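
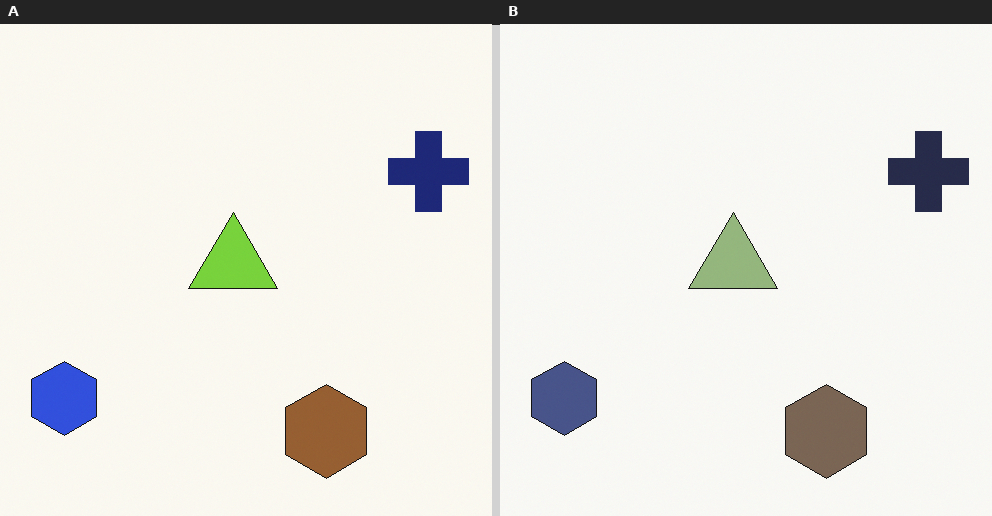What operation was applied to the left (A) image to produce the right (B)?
Made much more muted (saturation change).

All colors are more muted and greyish — a global saturation change.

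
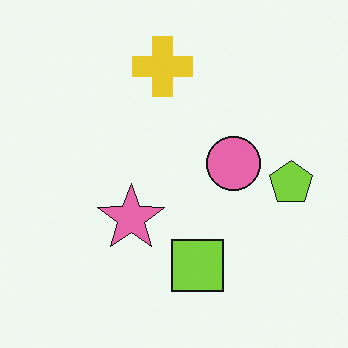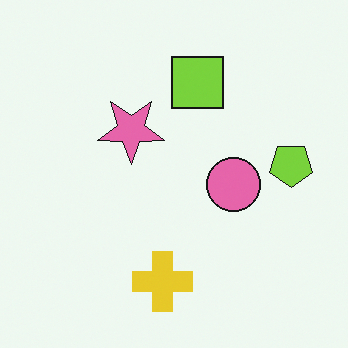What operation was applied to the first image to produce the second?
The transformation is: flipped vertically (top ↔ bottom).

The yellow cross is in the top of the first image and the bottom of the second — shapes on opposite sides of the horizontal midline have swapped in a mirror flip.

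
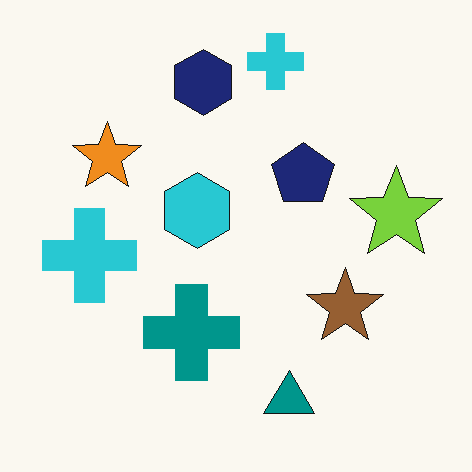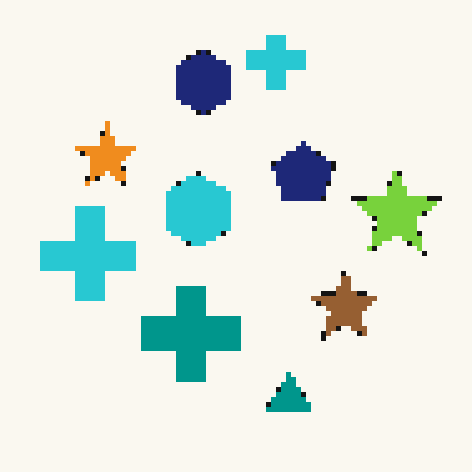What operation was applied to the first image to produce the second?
Lightly pixelated (a mild mosaic effect).

Shapes are reduced to large square blocks; fine edges and outlines are lost — a downscale-then-upscale (mosaic) effect.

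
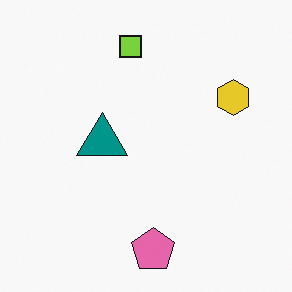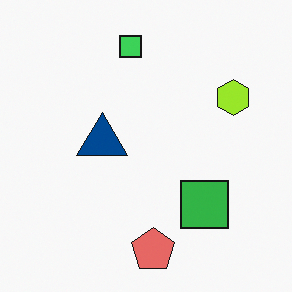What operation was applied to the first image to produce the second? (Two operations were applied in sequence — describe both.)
This is the original image hue-shifted by a small amount, then overlaid with an additional green square.

Every shape's color has rotated by the same amount around the hue wheel — a uniform hue shift. A green square appears in the second image that is absent from the first.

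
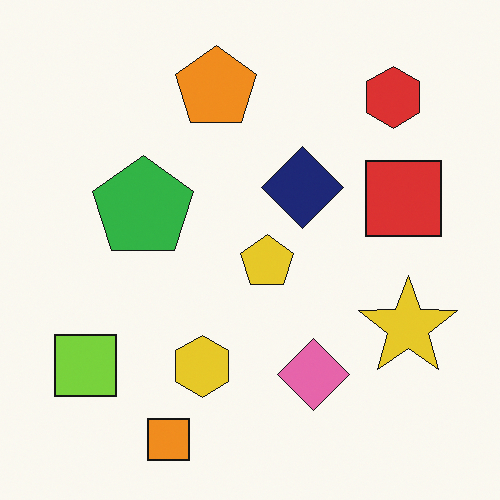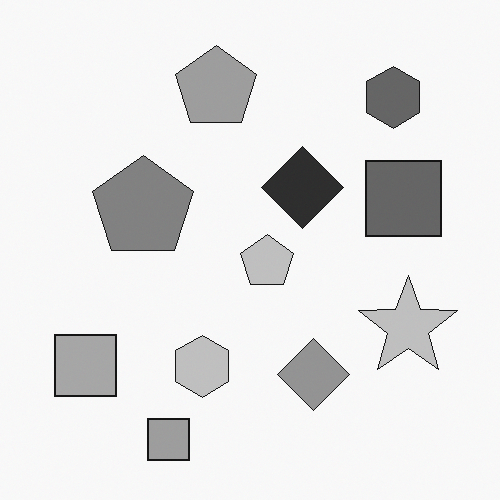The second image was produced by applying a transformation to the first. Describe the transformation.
The transformation is: converted to grayscale.

All color is removed — every shape is now a shade of grey.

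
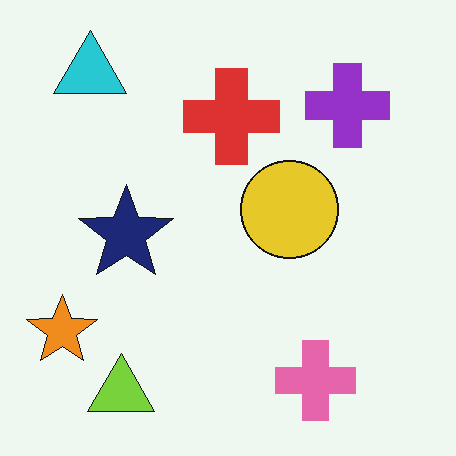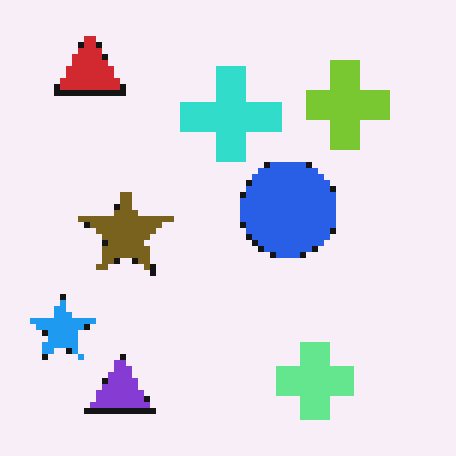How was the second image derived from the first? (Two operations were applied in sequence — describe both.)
This is the original image hue-shifted through roughly half the color wheel, then pixelated into visible square blocks.

Every shape's color has rotated by the same amount around the hue wheel — a uniform hue shift. Shapes are reduced to large square blocks; fine edges and outlines are lost — a downscale-then-upscale (mosaic) effect.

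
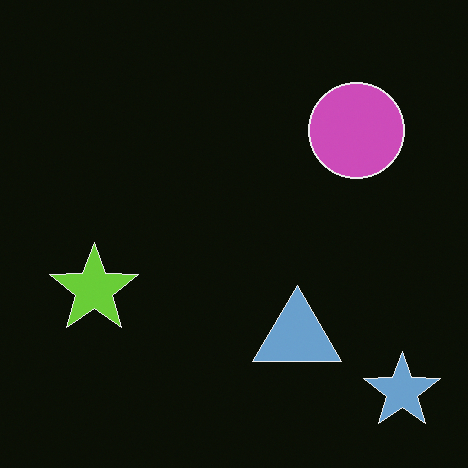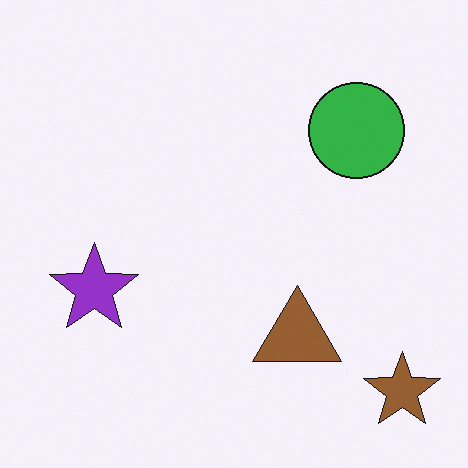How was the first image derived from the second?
The transformation is: color-inverted (negative).

The light background has become dark and every shape's color is its complement — a photographic negative.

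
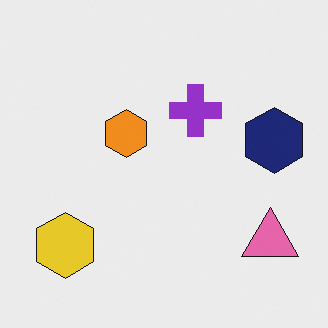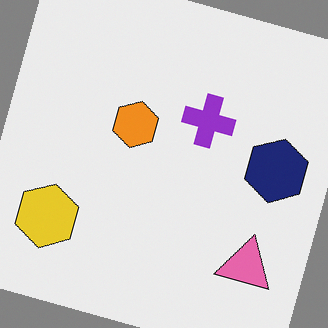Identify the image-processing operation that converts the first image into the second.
This is the original image rotated clockwise by a moderate amount.

Every shape is tilted by the same angle and the image corners show triangular fill wedges — a whole-image rotation by a non-right angle.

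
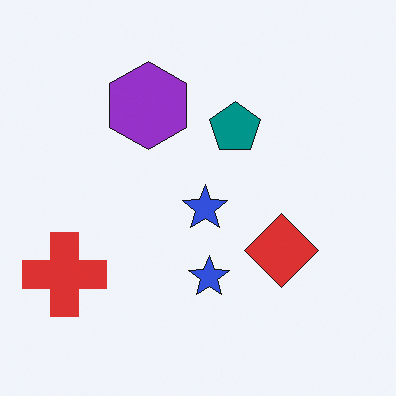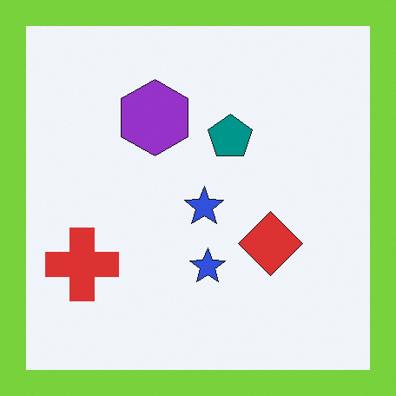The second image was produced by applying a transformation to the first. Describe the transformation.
The second image is the first framed with a lime border.

A solid lime frame runs around the edge of the second image, with the content slightly shrunk inside it.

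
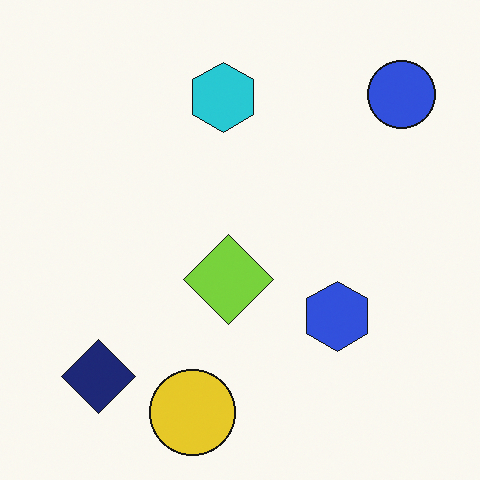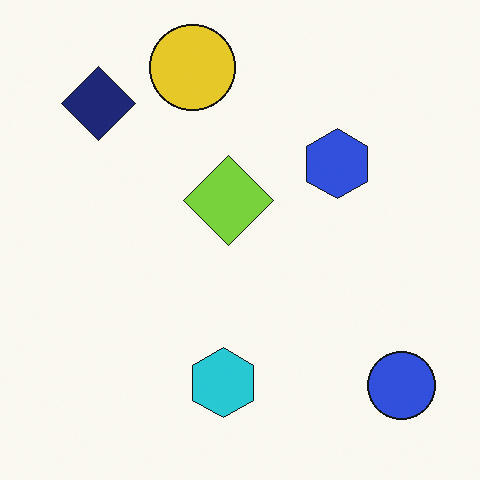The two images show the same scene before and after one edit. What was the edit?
The image was flipped vertically (top ↔ bottom).

The yellow circle is in the bottom of the first image and the top of the second — shapes on opposite sides of the horizontal midline have swapped in a mirror flip.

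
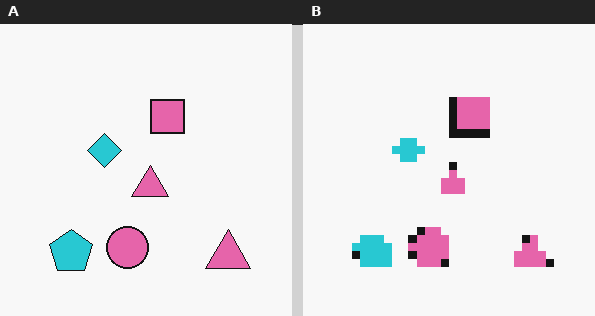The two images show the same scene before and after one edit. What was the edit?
The right (B) image is the left (A) pixelated into visible square blocks.

Shapes are reduced to large square blocks; fine edges and outlines are lost — a downscale-then-upscale (mosaic) effect.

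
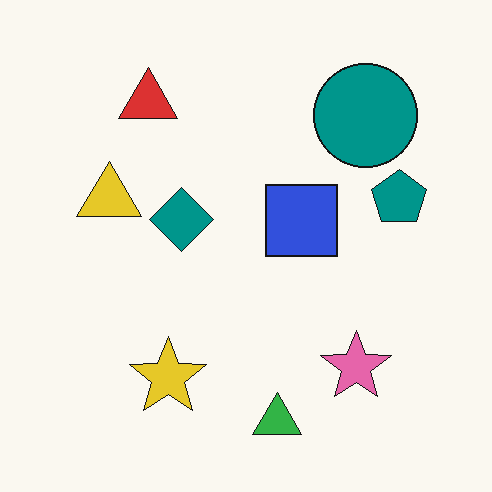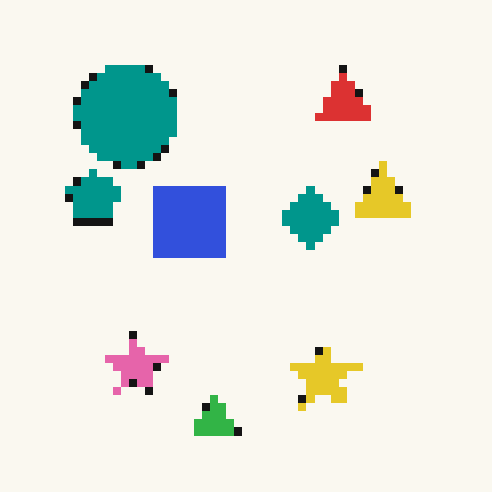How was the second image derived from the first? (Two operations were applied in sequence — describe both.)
The transformation is: pixelated into visible square blocks, then flipped horizontally (left ↔ right).

Shapes are reduced to large square blocks; fine edges and outlines are lost — a downscale-then-upscale (mosaic) effect. The teal pentagon is in the right of the first image and the left of the second — shapes on opposite sides of the vertical midline have swapped in a mirror flip.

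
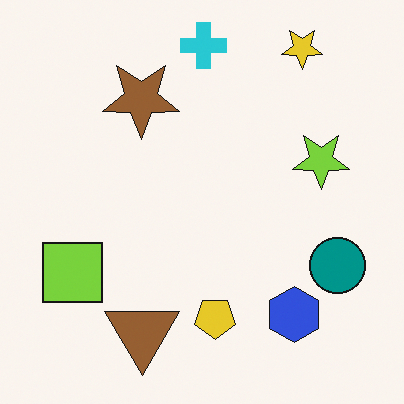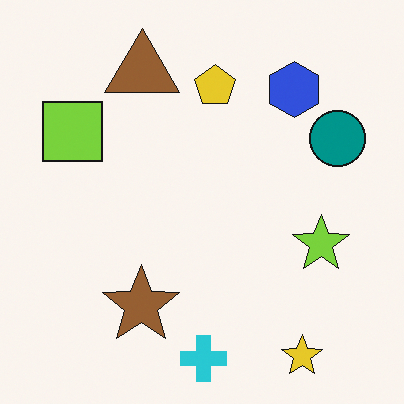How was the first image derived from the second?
The image was flipped vertically (top ↔ bottom).

The cyan cross is in the bottom of the second image and the top of the first — shapes on opposite sides of the horizontal midline have swapped in a mirror flip.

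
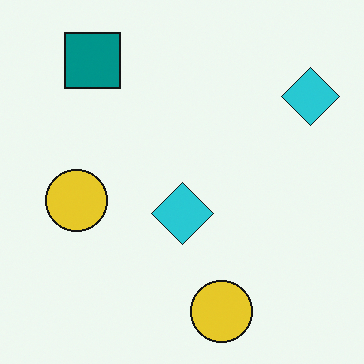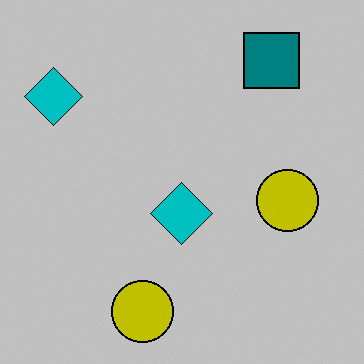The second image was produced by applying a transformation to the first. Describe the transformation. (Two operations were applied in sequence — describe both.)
This is the original image flipped horizontally (left ↔ right), then heavily posterized to just a handful of flat colors.

The teal square is in the top-left of the first image and the top-right of the second — shapes on opposite sides of the vertical midline have swapped in a mirror flip. Each flat color has snapped to a coarser quantized level — most visibly, the near-white background has dropped to a flat grey.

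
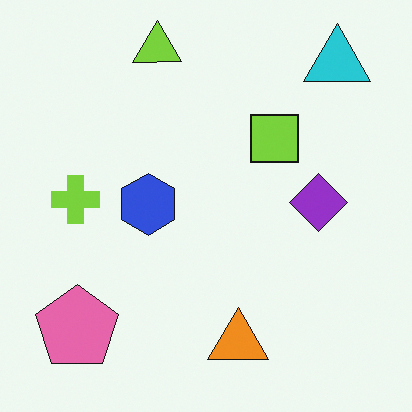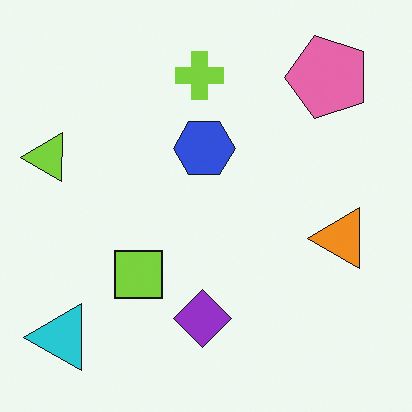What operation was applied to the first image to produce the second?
Transposed (reflected across the top-left ↔ bottom-right diagonal).

Shapes have swapped their row and column positions — what was in the top-right is now in the bottom-left — a diagonal reflection.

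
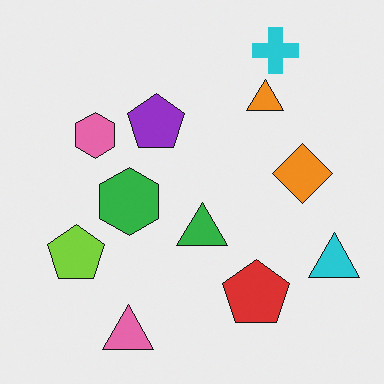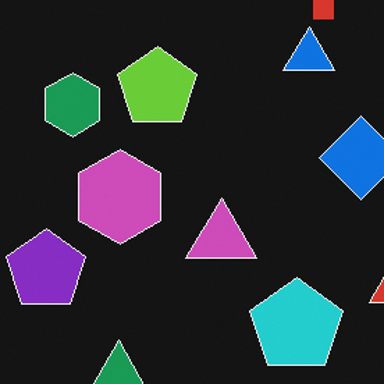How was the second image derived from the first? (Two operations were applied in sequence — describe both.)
The second image is the first color-inverted (negative), then cropped slightly and scaled back up.

The light background has become dark and every shape's color is its complement — a photographic negative. The visible shapes are larger and the field of view is narrower; shapes near the original edges may be partly or wholly outside the frame — a crop-and-rescale.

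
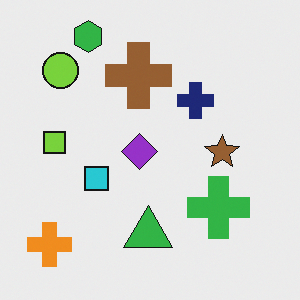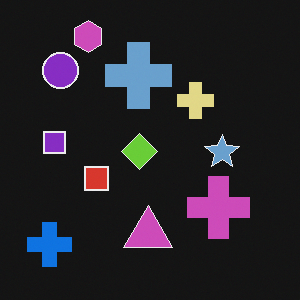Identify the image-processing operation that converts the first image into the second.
The image was color-inverted (negative).

The light background has become dark and every shape's color is its complement — a photographic negative.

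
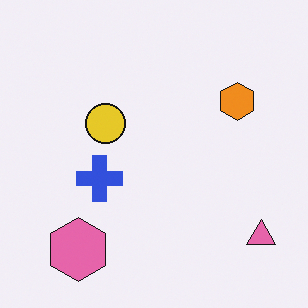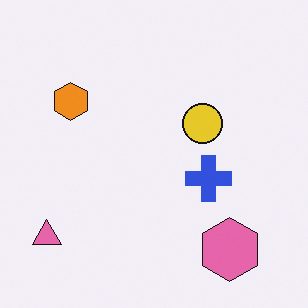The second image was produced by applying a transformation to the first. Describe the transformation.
The second image is the first flipped horizontally (left ↔ right).

The pink triangle is in the bottom-right of the first image and the bottom-left of the second — shapes on opposite sides of the vertical midline have swapped in a mirror flip.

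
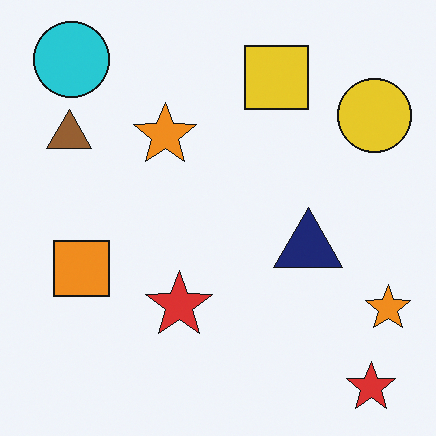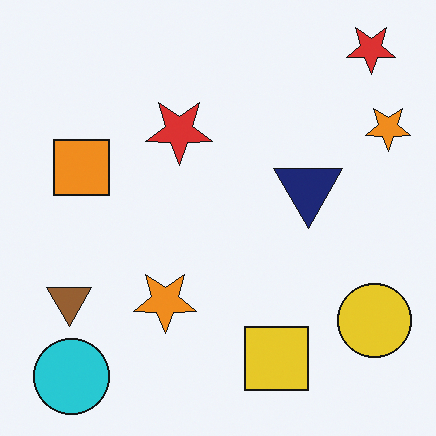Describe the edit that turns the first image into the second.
It was flipped vertically (top ↔ bottom).

The cyan circle is in the top-left of the first image and the bottom-left of the second — shapes on opposite sides of the horizontal midline have swapped in a mirror flip.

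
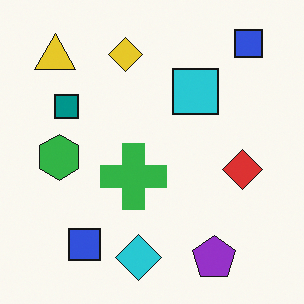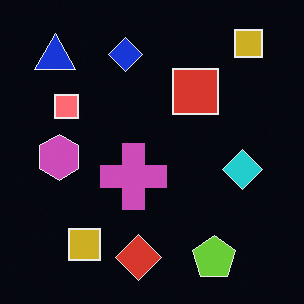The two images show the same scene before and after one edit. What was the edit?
The image was color-inverted (negative).

The light background has become dark and every shape's color is its complement — a photographic negative.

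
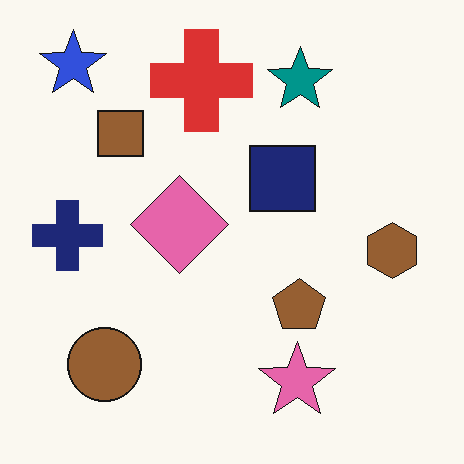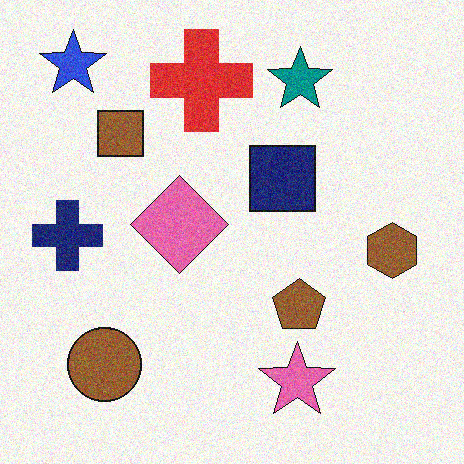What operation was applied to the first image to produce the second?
The image was degraded with visible gaussian noise.

Random speckle covers the whole image, including the flat background.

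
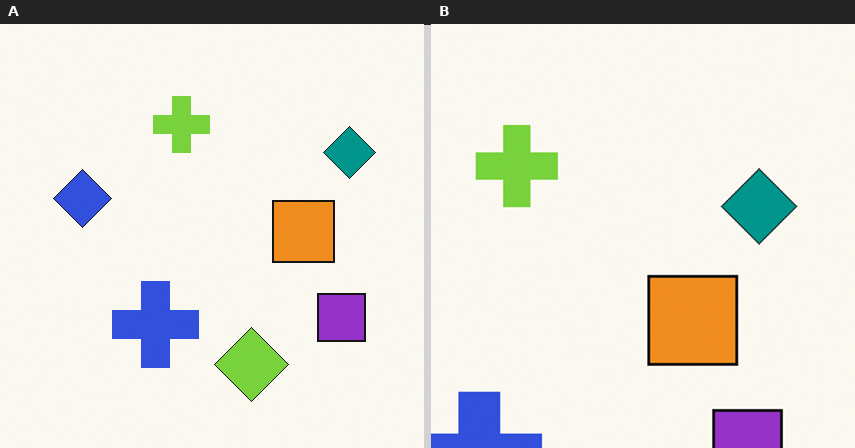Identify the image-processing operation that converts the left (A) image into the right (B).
This is the original image cropped to a modestly smaller region and rescaled.

The visible shapes are larger and the field of view is narrower; shapes near the original edges may be partly or wholly outside the frame — a crop-and-rescale.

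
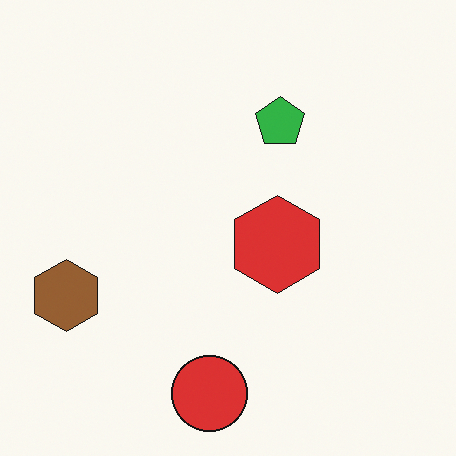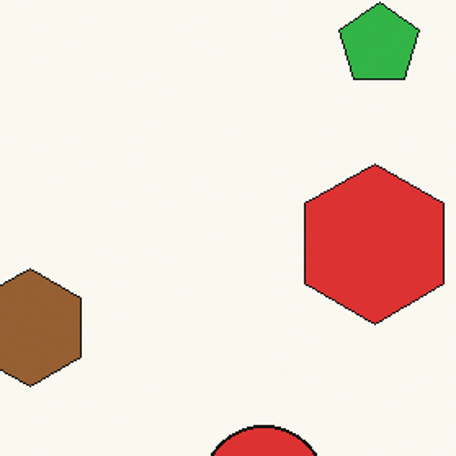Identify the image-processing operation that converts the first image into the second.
Cropped tightly and scaled back up.

The visible shapes are larger and the field of view is narrower; shapes near the original edges may be partly or wholly outside the frame — a crop-and-rescale.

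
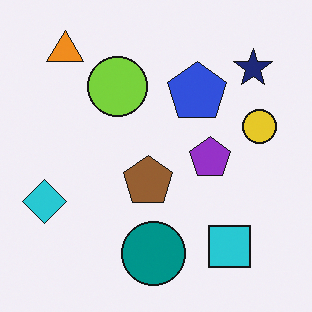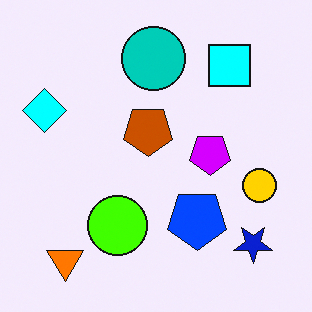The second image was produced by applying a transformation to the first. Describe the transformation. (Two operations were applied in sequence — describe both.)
It was made much more vivid (saturation change), then flipped vertically (top ↔ bottom).

All colors are more vivid — a global saturation change. The orange triangle is in the top-left of the first image and the bottom-left of the second — shapes on opposite sides of the horizontal midline have swapped in a mirror flip.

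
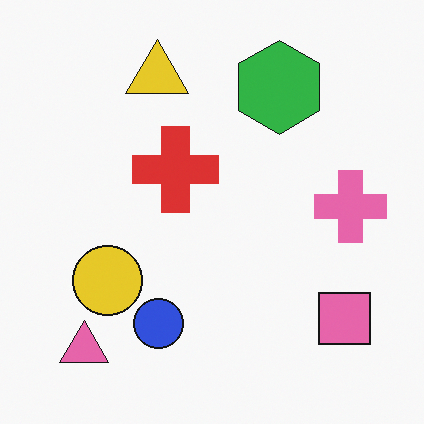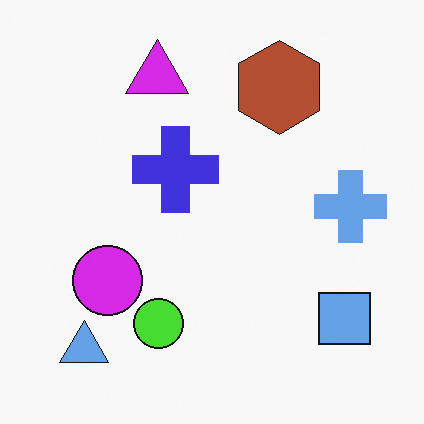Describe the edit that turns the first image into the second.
Hue-shifted by a large amount.

Every shape's color has rotated by the same amount around the hue wheel — a uniform hue shift.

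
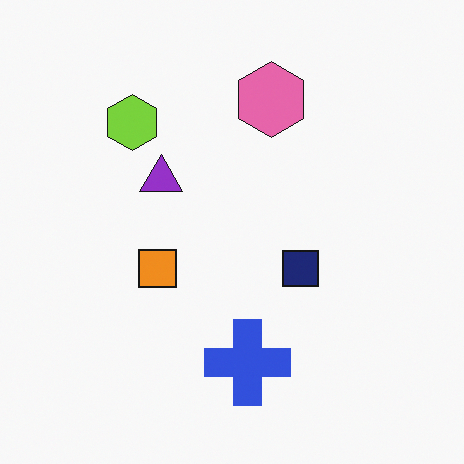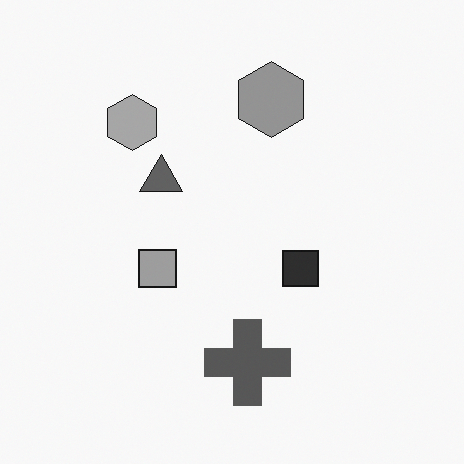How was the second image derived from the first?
The image was converted to grayscale.

All color is removed — every shape is now a shade of grey.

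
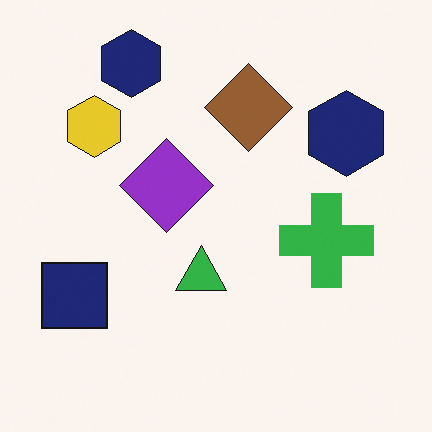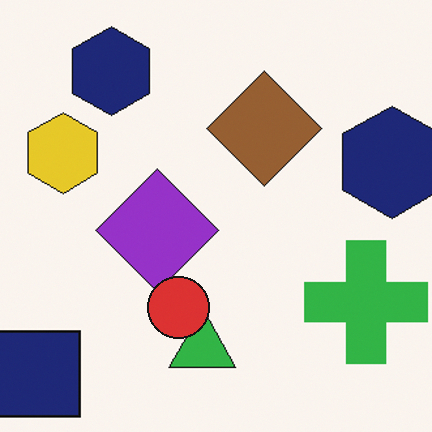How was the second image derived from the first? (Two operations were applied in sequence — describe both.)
The image was cropped to a modestly smaller region and rescaled, then overlaid with an additional red circle.

The visible shapes are larger and the field of view is narrower; shapes near the original edges may be partly or wholly outside the frame — a crop-and-rescale. A red circle appears in the second image that is absent from the first.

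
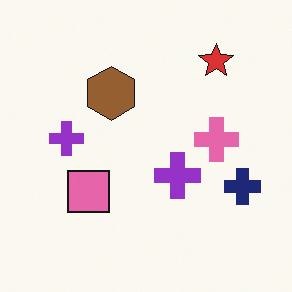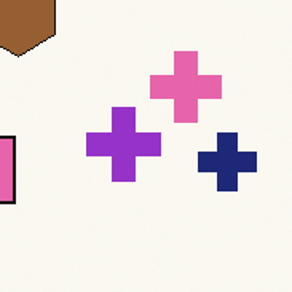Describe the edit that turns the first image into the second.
This is the original image cropped to a modestly smaller region and rescaled.

The visible shapes are larger and the field of view is narrower; shapes near the original edges may be partly or wholly outside the frame — a crop-and-rescale.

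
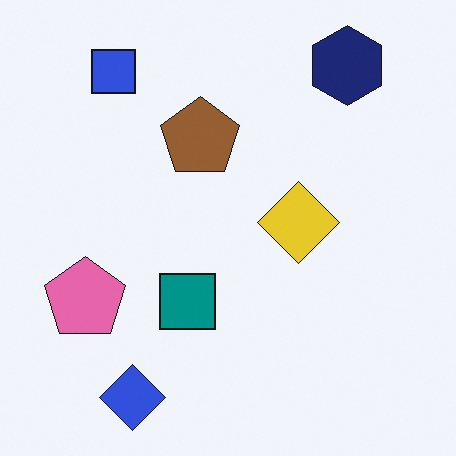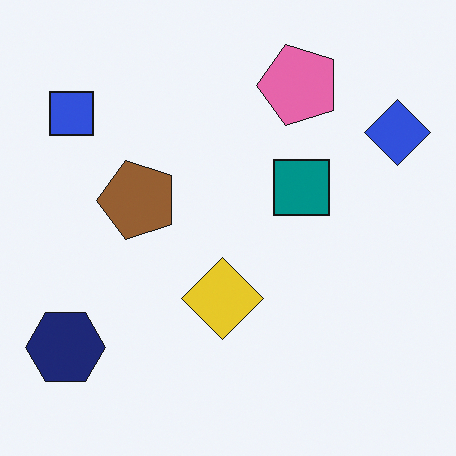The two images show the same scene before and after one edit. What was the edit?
The image was transposed (reflected across the top-left ↔ bottom-right diagonal).

Shapes have swapped their row and column positions — what was in the top-right is now in the bottom-left — a diagonal reflection.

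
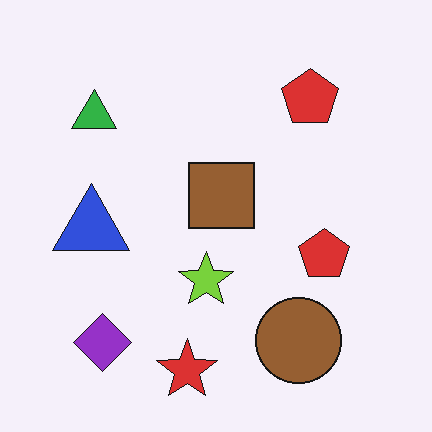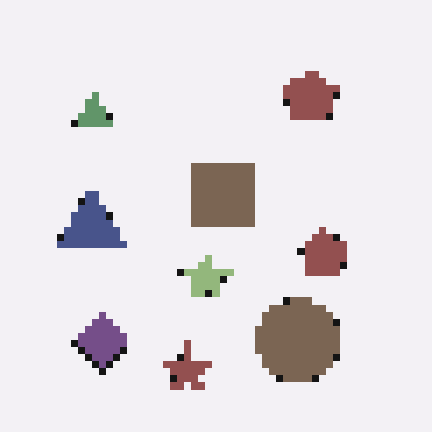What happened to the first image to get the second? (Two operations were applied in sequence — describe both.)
Moderately pixelated, then made much more muted (saturation change).

Shapes are reduced to large square blocks; fine edges and outlines are lost — a downscale-then-upscale (mosaic) effect. All colors are more muted and greyish — a global saturation change.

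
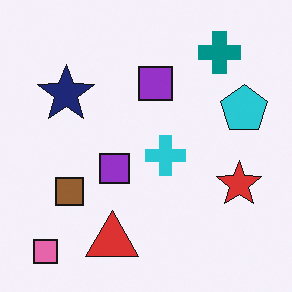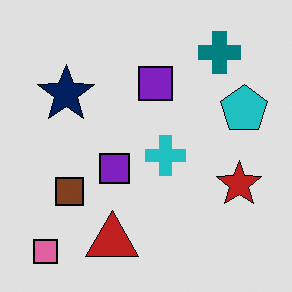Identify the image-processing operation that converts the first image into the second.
It was posterized to a reduced palette.

Each flat color has snapped to a coarser quantized level — most visibly, the near-white background has dropped to a flat grey.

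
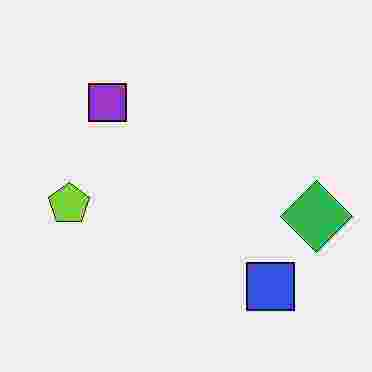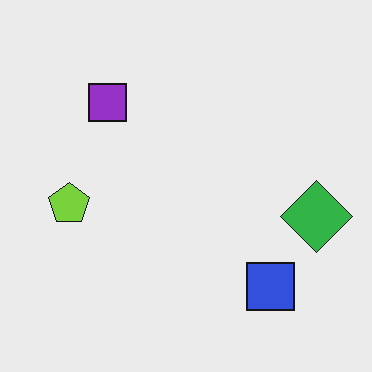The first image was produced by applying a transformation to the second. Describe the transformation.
It was heavily JPEG-compressed with obvious blocking artifacts.

Blocky 8×8 compression artifacts appear around shape edges and the flat background shows ringing — characteristic JPEG degradation.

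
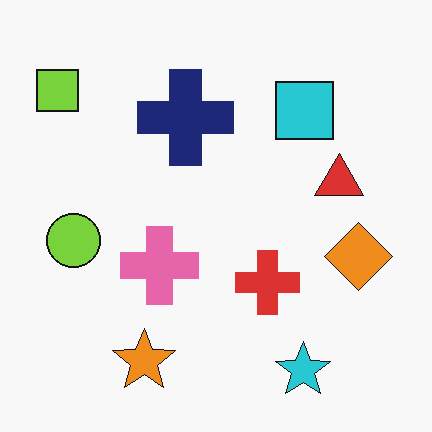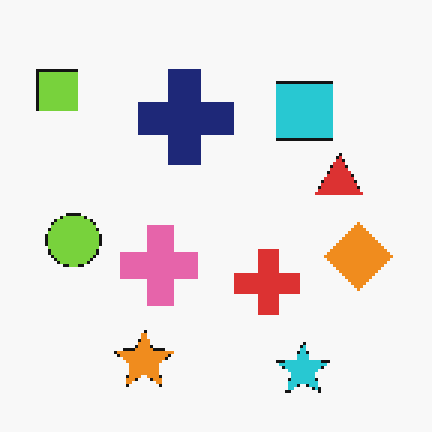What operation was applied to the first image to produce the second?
This is the original image mildly pixelated.

Shapes are reduced to large square blocks; fine edges and outlines are lost — a downscale-then-upscale (mosaic) effect.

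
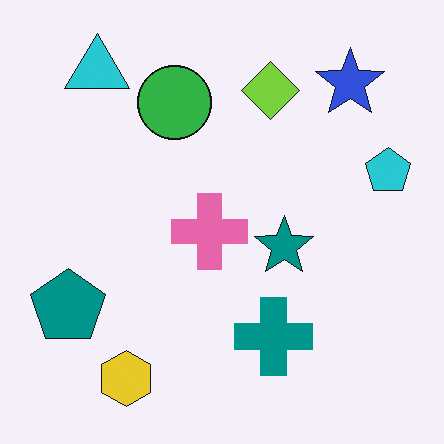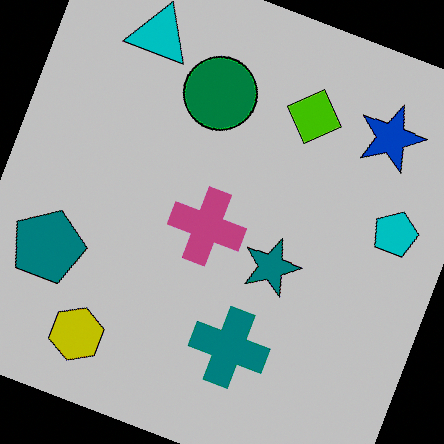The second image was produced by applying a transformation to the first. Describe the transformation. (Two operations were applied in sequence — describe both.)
This is the original image rotated clockwise by a clearly visible amount, then heavily posterized to just a handful of flat colors.

Every shape is tilted by the same angle and the image corners show triangular fill wedges — a whole-image rotation by a non-right angle. Each flat color has snapped to a coarser quantized level — most visibly, the near-white background has dropped to a flat grey.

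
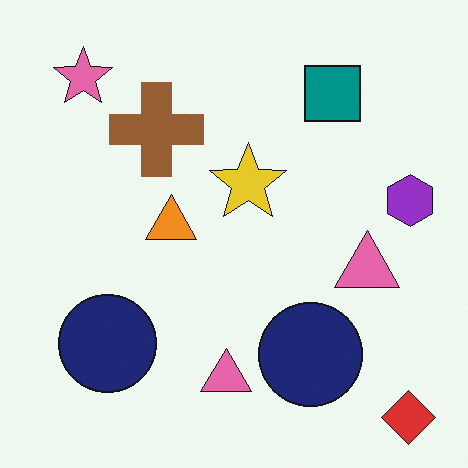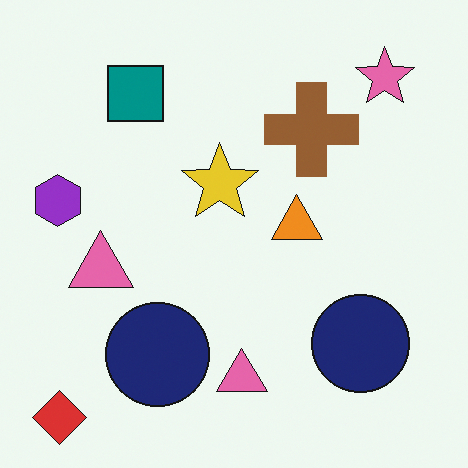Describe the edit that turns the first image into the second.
The image was flipped horizontally (left ↔ right).

The purple hexagon is in the right of the first image and the left of the second — shapes on opposite sides of the vertical midline have swapped in a mirror flip.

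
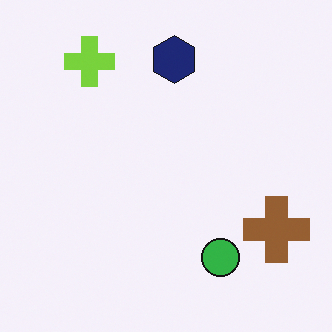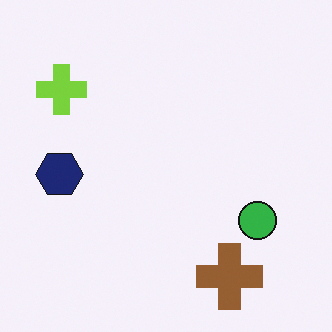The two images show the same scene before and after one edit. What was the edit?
Transposed (reflected across the top-left ↔ bottom-right diagonal).

Shapes have swapped their row and column positions — what was in the top-right is now in the bottom-left — a diagonal reflection.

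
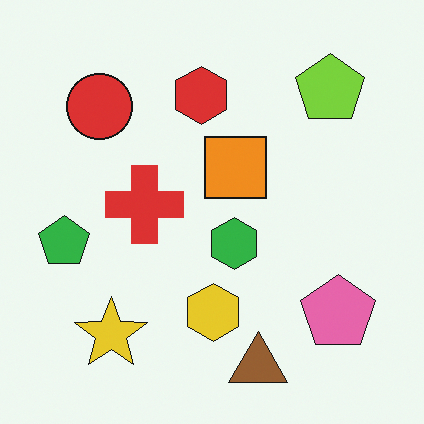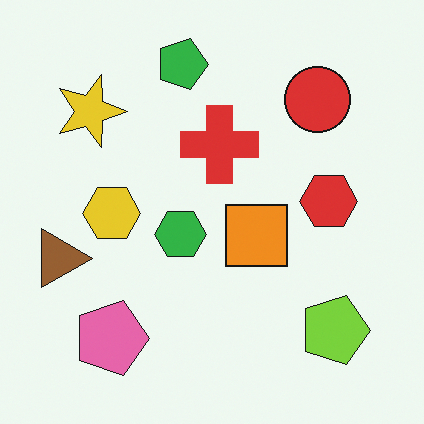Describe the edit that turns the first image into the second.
This is the original image rotated 90° clockwise.

The lime pentagon sits in the top-right of the first image and the bottom-right of the second — consistent with a whole-image 90° clockwise rotation.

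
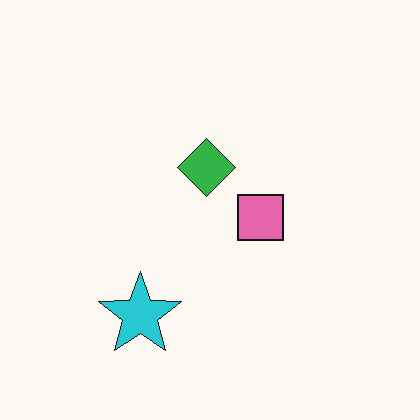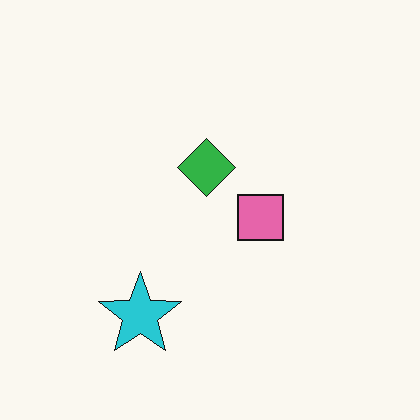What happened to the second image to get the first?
The transformation is: given moderate JPEG compression.

Blocky 8×8 compression artifacts appear around shape edges and the flat background shows ringing — characteristic JPEG degradation.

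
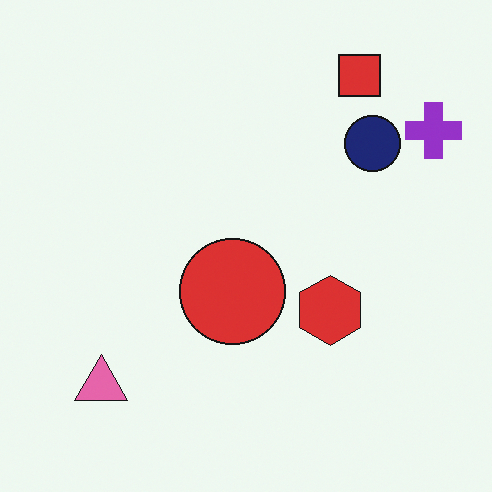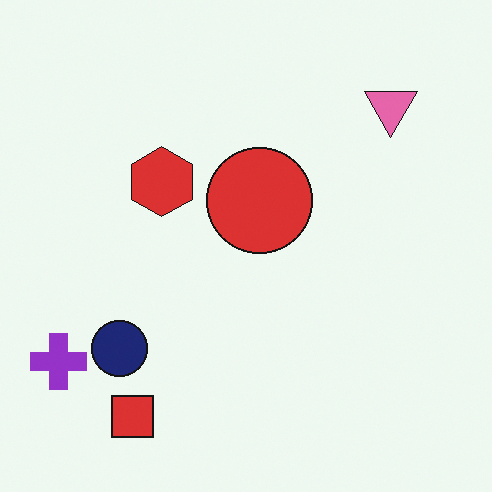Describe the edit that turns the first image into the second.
It was rotated 180°.

The purple cross sits in the top-right of the first image and the bottom-left of the second — consistent with a whole-image 180° rotation.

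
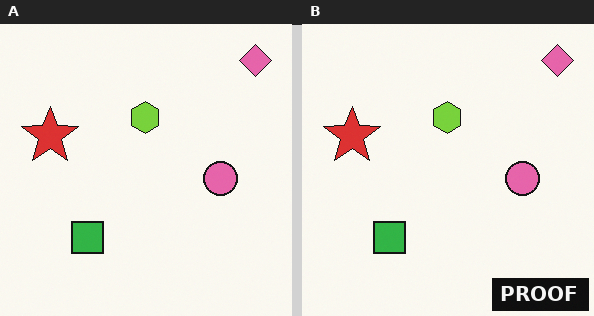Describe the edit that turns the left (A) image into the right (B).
The right (B) image is the left (A) watermarked with the text "PROOF" in the lower-right corner.

A dark label reading "PROOF" appears in the lower-right corner.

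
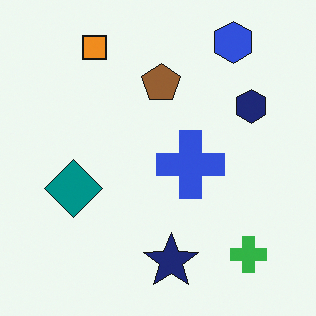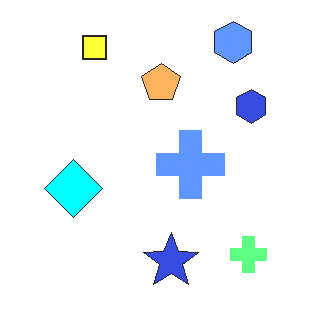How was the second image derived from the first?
It was brightened a lot.

Every pixel — background and shapes alike — is uniformly brightened.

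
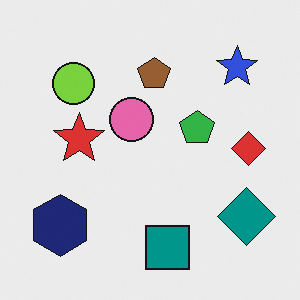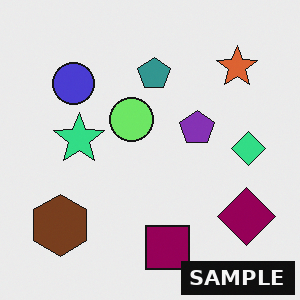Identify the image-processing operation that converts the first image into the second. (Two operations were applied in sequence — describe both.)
Hue-shifted noticeably, then watermarked with the text "SAMPLE" in the lower-right corner.

Every shape's color has rotated by the same amount around the hue wheel — a uniform hue shift. A dark label reading "SAMPLE" appears in the lower-right corner.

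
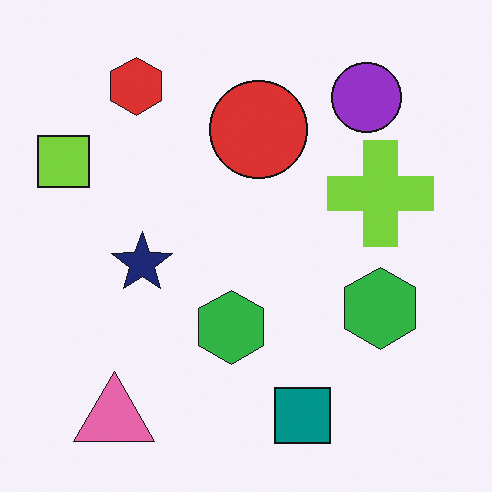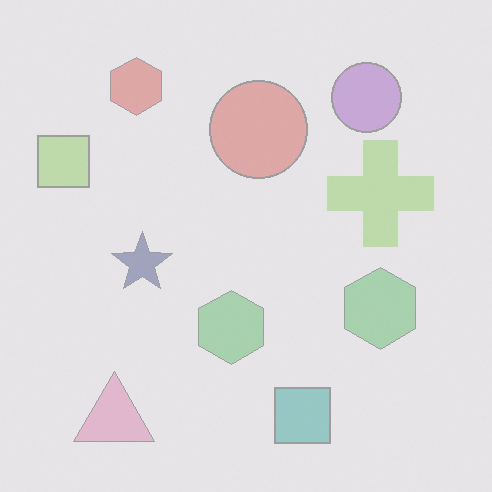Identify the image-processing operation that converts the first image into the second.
This is the original image given much lower contrast.

Tones are pushed toward mid-grey across the whole image — a global contrast change.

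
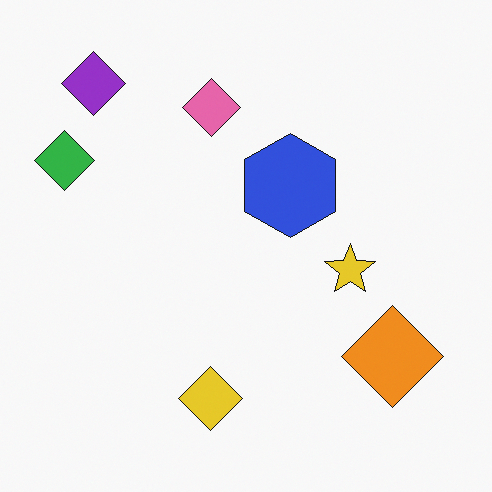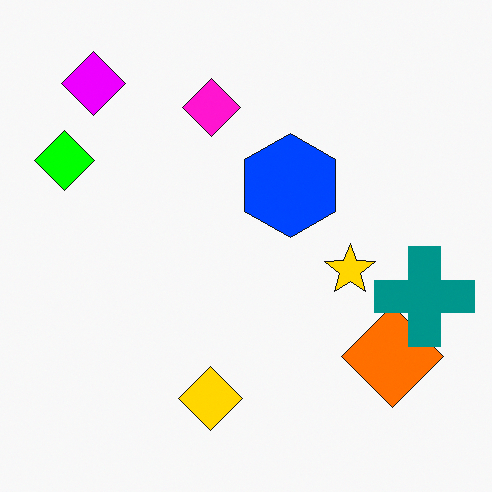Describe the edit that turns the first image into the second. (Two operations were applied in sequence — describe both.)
It was made much more vivid (saturation change), then overlaid with an additional teal cross.

All colors are more vivid — a global saturation change. A teal cross appears in the second image that is absent from the first.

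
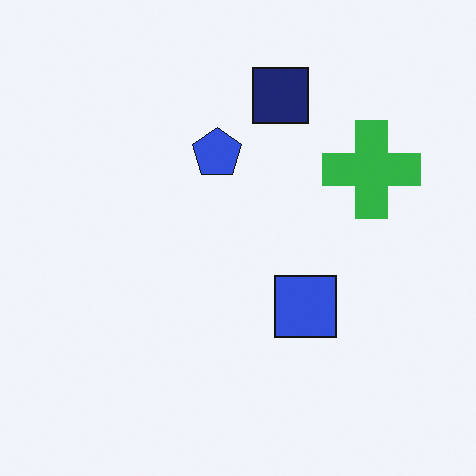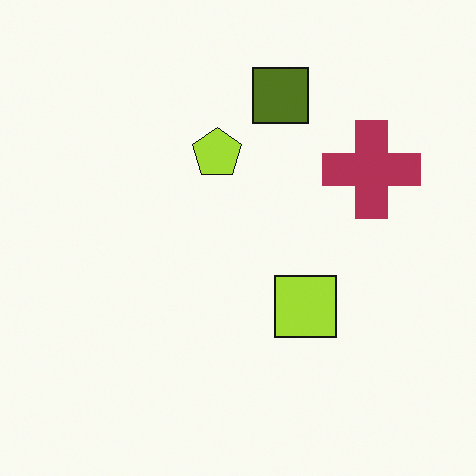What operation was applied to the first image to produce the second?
The second image is the first hue-shifted by a large amount.

Every shape's color has rotated by the same amount around the hue wheel — a uniform hue shift.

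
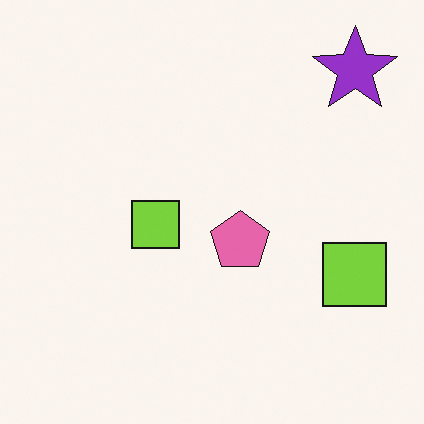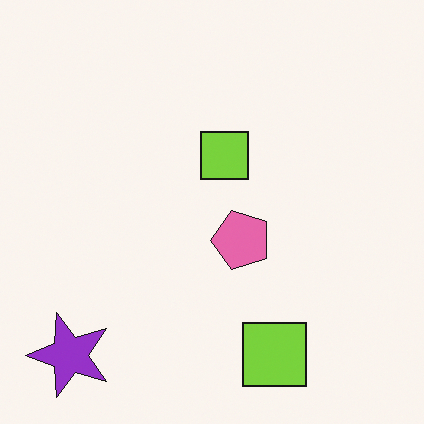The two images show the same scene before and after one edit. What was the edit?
The second image is the first transposed (reflected across the top-left ↔ bottom-right diagonal).

Shapes have swapped their row and column positions — what was in the top-right is now in the bottom-left — a diagonal reflection.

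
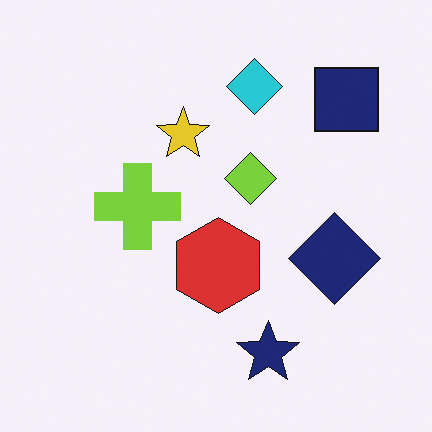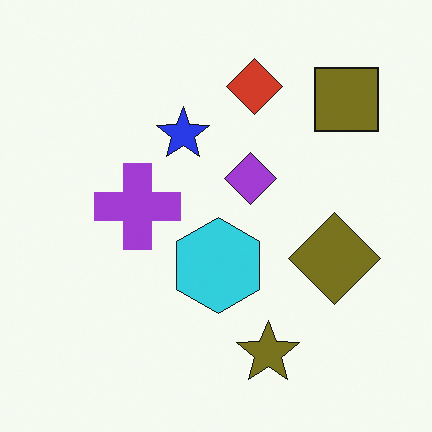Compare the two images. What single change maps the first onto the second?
The image was hue-shifted through roughly half the color wheel.

Every shape's color has rotated by the same amount around the hue wheel — a uniform hue shift.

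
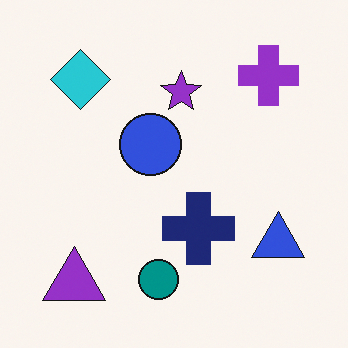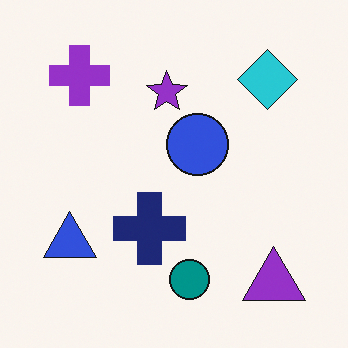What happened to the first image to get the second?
It was flipped horizontally (left ↔ right).

The blue triangle is in the bottom-right of the first image and the bottom-left of the second — shapes on opposite sides of the vertical midline have swapped in a mirror flip.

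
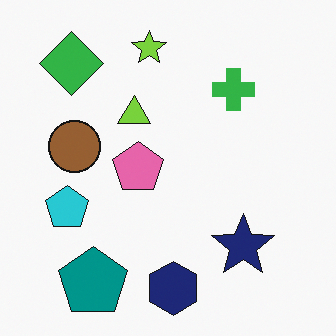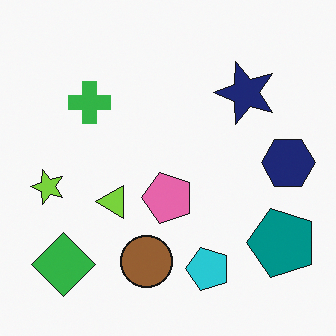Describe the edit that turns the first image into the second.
The image was rotated 90° counter-clockwise.

The green diamond sits in the top-left of the first image and the bottom-left of the second — consistent with a whole-image 90° counter-clockwise rotation.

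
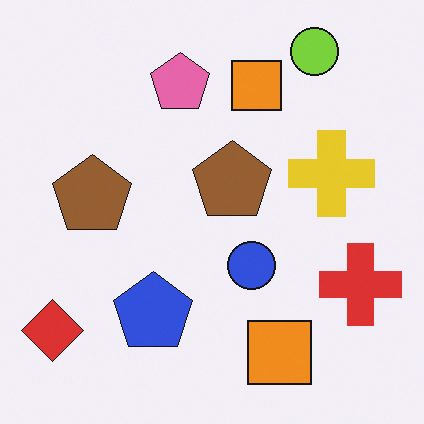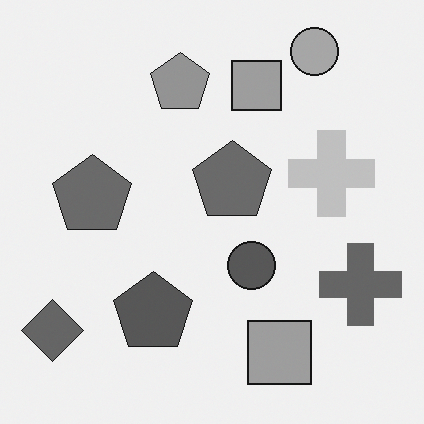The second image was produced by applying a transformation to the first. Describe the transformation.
The transformation is: converted to grayscale.

All color is removed — every shape is now a shade of grey.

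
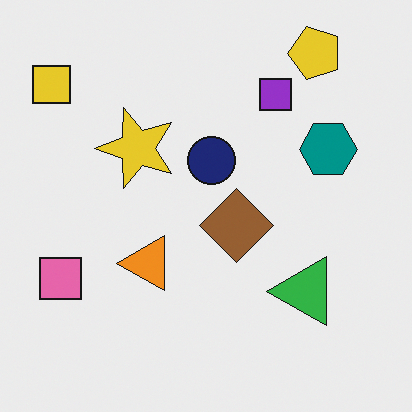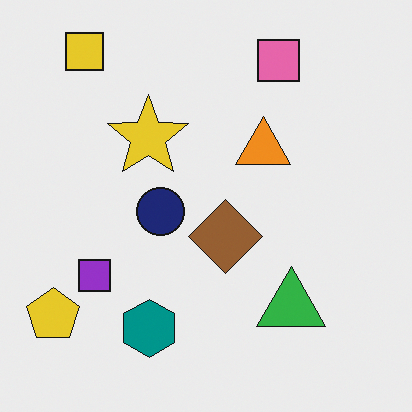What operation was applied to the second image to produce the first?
The image was transposed (reflected across the top-left ↔ bottom-right diagonal).

Shapes have swapped their row and column positions — what was in the top-right is now in the bottom-left — a diagonal reflection.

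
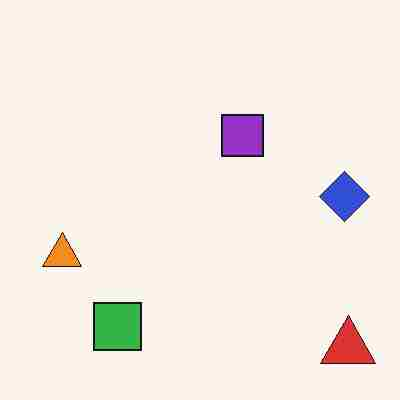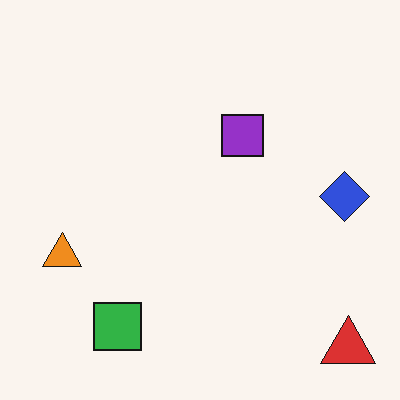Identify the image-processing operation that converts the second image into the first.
It was degraded with heavy JPEG compression.

Blocky 8×8 compression artifacts appear around shape edges and the flat background shows ringing — characteristic JPEG degradation.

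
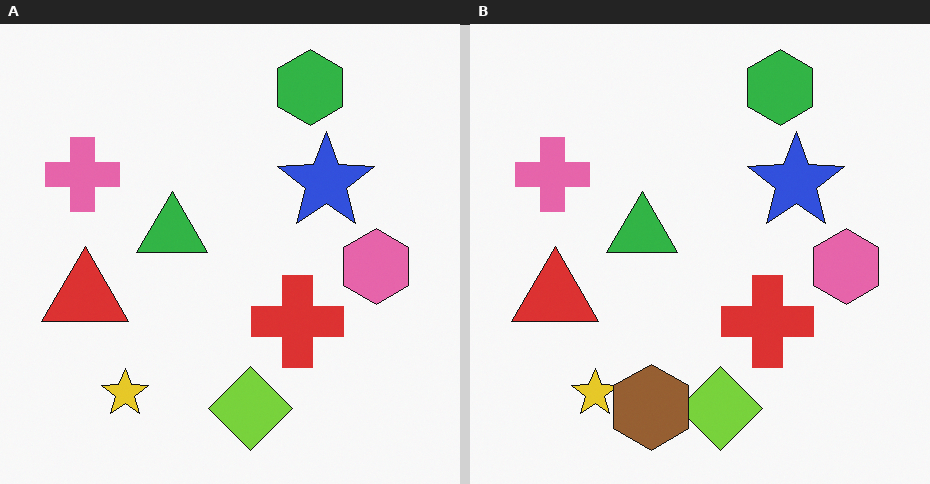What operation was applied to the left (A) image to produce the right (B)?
The right (B) image is the left (A) overlaid with an additional brown hexagon.

A brown hexagon appears in the right (B) image that is absent from the left (A).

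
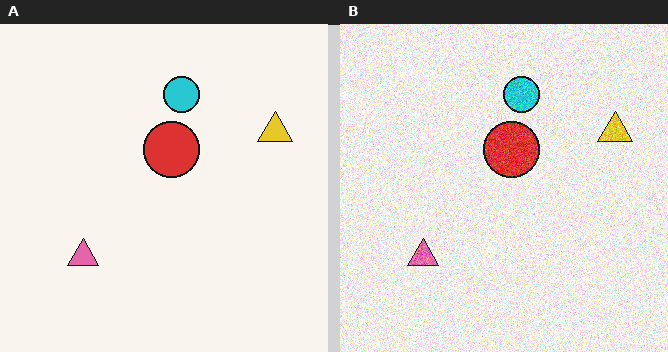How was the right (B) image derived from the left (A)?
The transformation is: degraded with a thick layer of grain.

Random speckle covers the whole image, including the flat background.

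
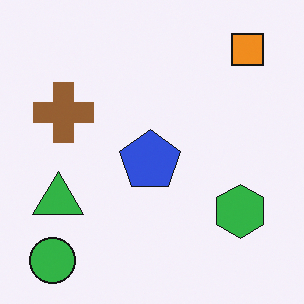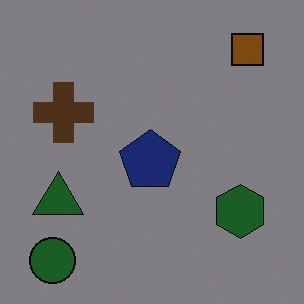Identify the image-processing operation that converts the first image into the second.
It was noticeably darkened.

Every pixel — background and shapes alike — is uniformly darkened.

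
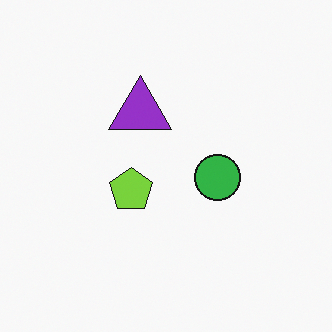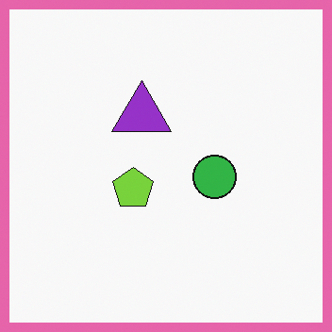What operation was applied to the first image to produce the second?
Framed with a pink border.

A solid pink frame runs around the edge of the second image, with the content slightly shrunk inside it.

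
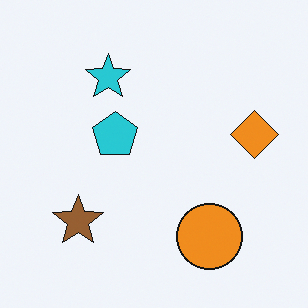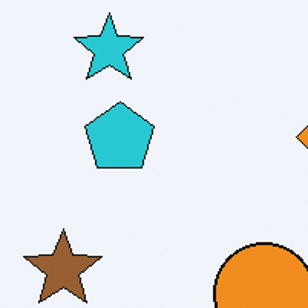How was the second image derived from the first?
The transformation is: cropped to a modestly smaller region and rescaled.

The visible shapes are larger and the field of view is narrower; shapes near the original edges may be partly or wholly outside the frame — a crop-and-rescale.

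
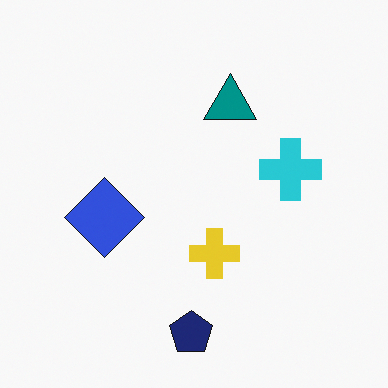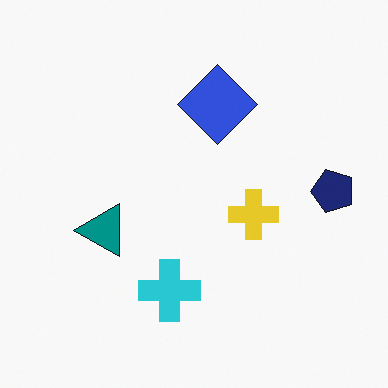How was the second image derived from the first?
It was transposed (reflected across the top-left ↔ bottom-right diagonal).

Shapes have swapped their row and column positions — what was in the top-right is now in the bottom-left — a diagonal reflection.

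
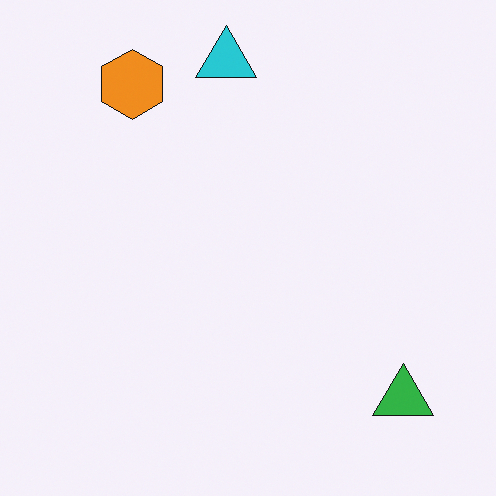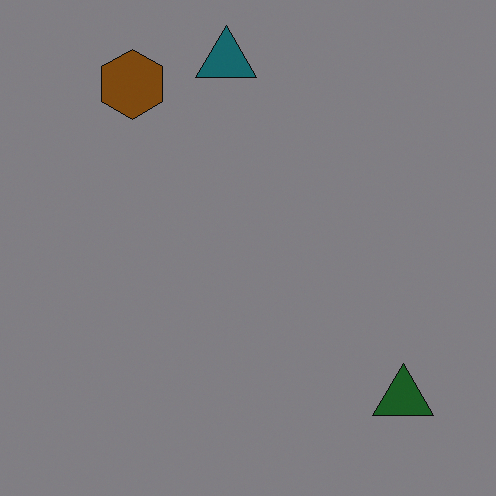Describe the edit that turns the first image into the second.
The image was darkened a lot.

Every pixel — background and shapes alike — is uniformly darkened.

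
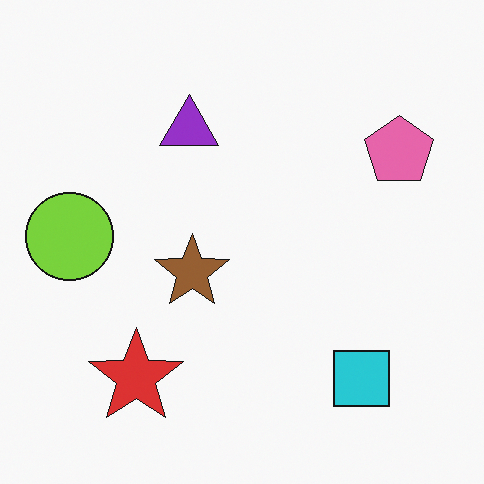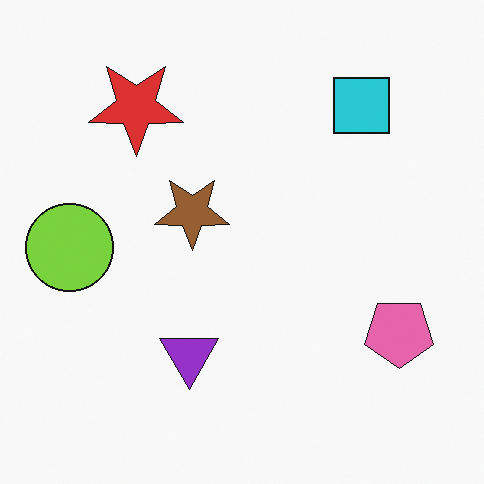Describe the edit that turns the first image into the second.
It was flipped vertically (top ↔ bottom).

The cyan square is in the bottom-right of the first image and the top-right of the second — shapes on opposite sides of the horizontal midline have swapped in a mirror flip.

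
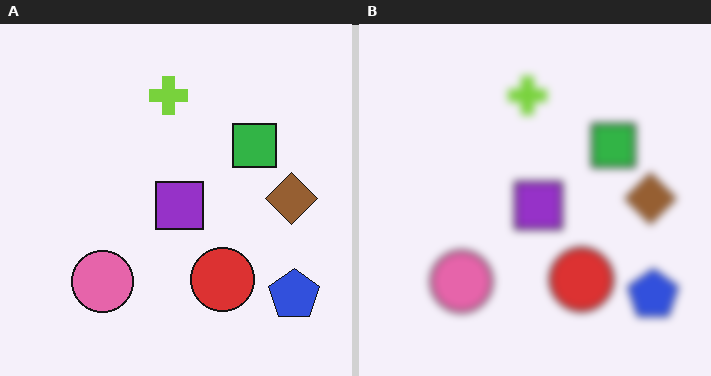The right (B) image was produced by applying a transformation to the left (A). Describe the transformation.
Moderately blurred.

Shape edges and outlines are uniformly softened across the whole image.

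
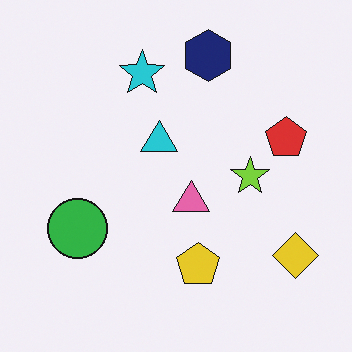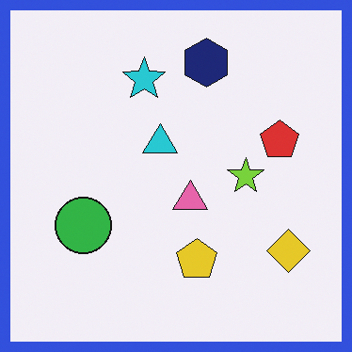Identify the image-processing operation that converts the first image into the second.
The transformation is: framed with a blue border.

A solid blue frame runs around the edge of the second image, with the content slightly shrunk inside it.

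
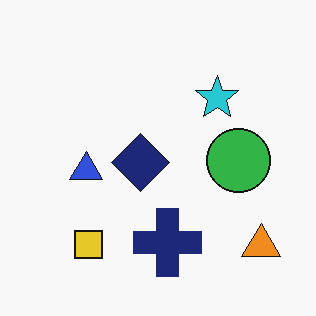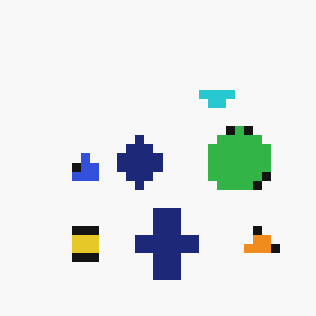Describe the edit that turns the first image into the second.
The second image is the first coarsely pixelated.

Shapes are reduced to large square blocks; fine edges and outlines are lost — a downscale-then-upscale (mosaic) effect.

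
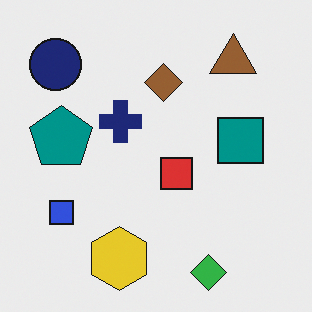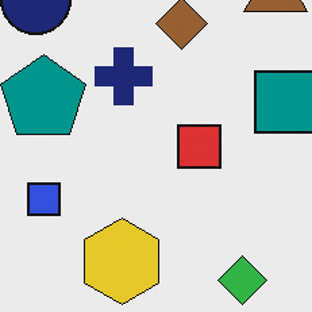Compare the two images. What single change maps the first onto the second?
Cropped slightly and scaled back up.

The visible shapes are larger and the field of view is narrower; shapes near the original edges may be partly or wholly outside the frame — a crop-and-rescale.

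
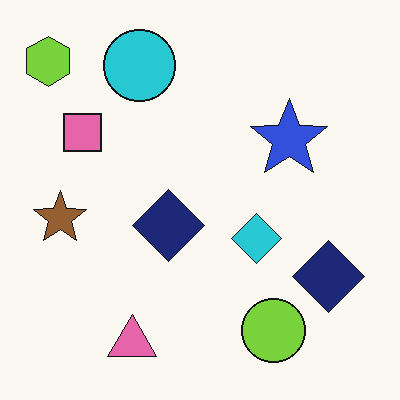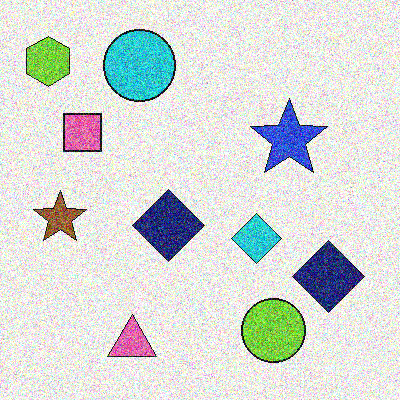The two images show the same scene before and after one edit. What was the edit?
It was degraded with strong gaussian noise.

Random speckle covers the whole image, including the flat background.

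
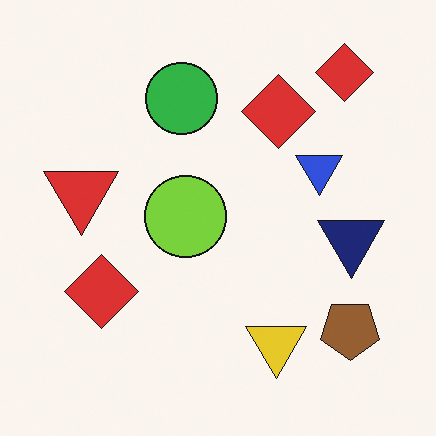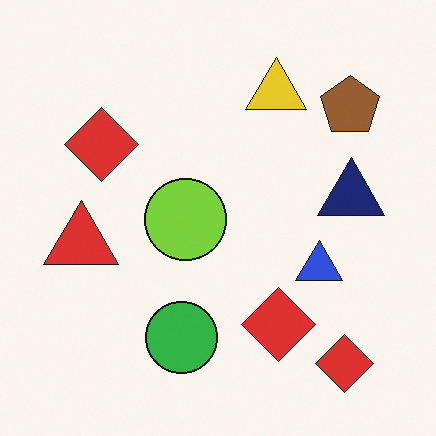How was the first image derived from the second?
Flipped vertically (top ↔ bottom).

The yellow triangle is in the top of the second image and the bottom of the first — shapes on opposite sides of the horizontal midline have swapped in a mirror flip.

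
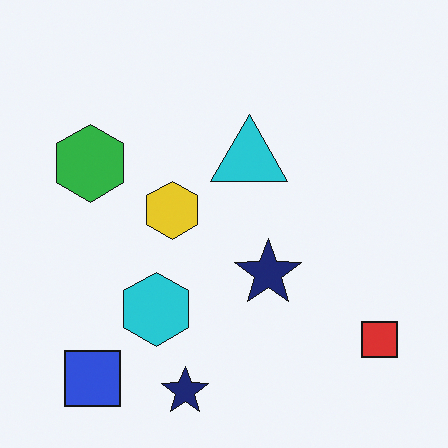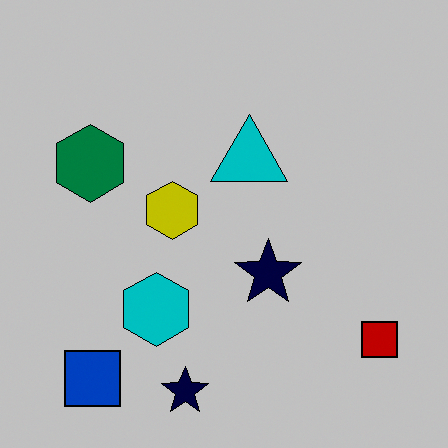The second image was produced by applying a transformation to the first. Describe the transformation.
It was aggressively posterized.

Each flat color has snapped to a coarser quantized level — most visibly, the near-white background has dropped to a flat grey.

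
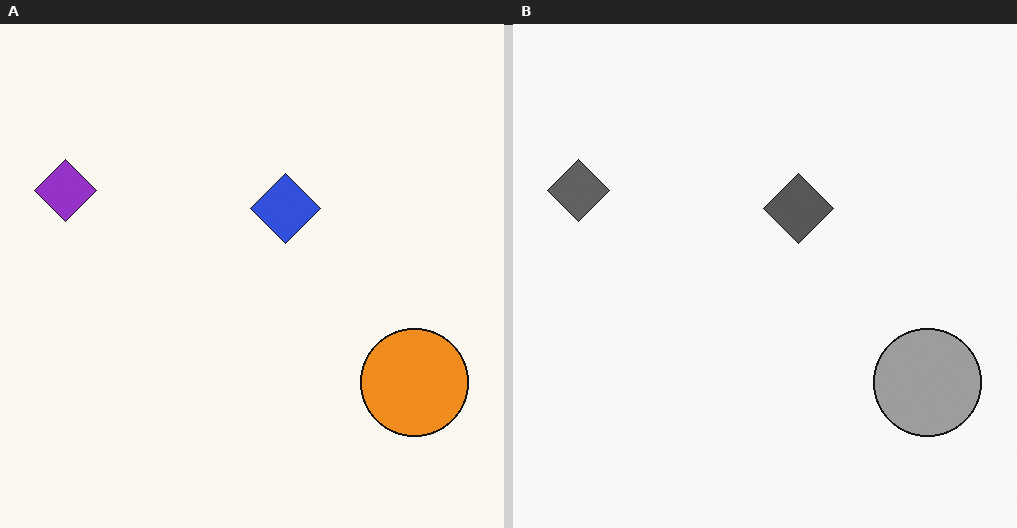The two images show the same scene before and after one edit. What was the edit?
It was converted to grayscale.

All color is removed — every shape is now a shade of grey.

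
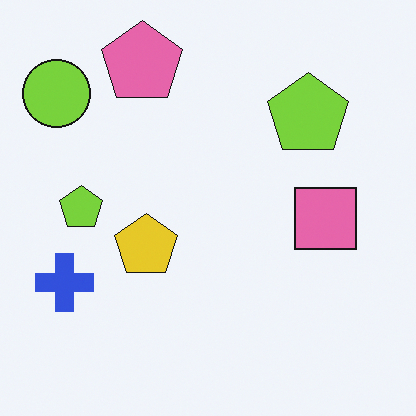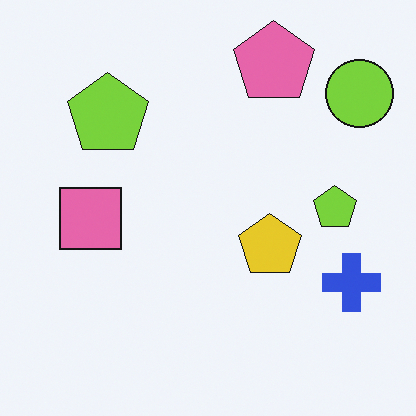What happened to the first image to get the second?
Flipped horizontally (left ↔ right).

The lime circle is in the top-left of the first image and the top-right of the second — shapes on opposite sides of the vertical midline have swapped in a mirror flip.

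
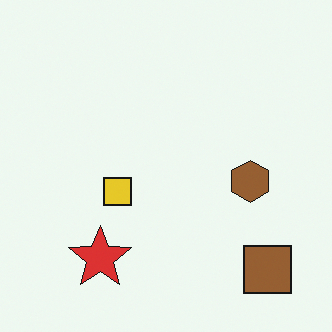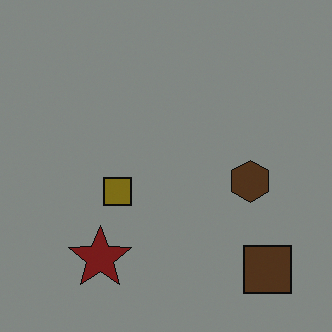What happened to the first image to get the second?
The transformation is: darkened a lot.

Every pixel — background and shapes alike — is uniformly darkened.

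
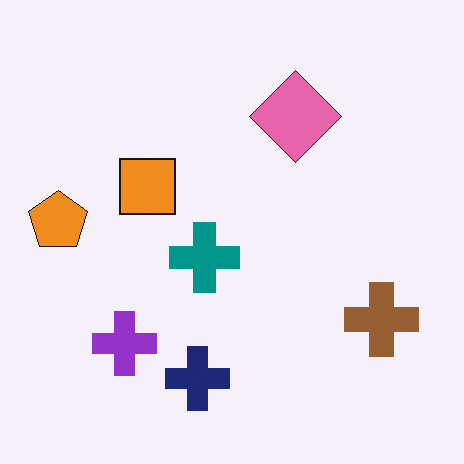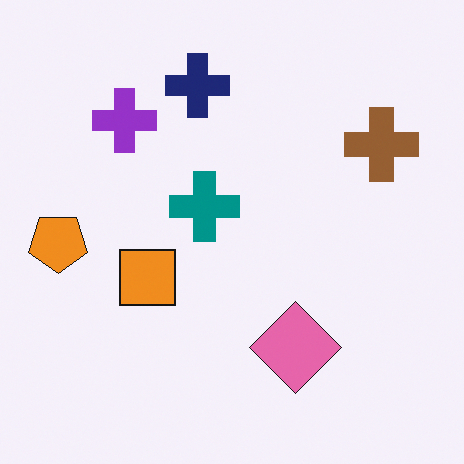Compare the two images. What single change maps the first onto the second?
The image was flipped vertically (top ↔ bottom).

The navy cross is in the bottom of the first image and the top of the second — shapes on opposite sides of the horizontal midline have swapped in a mirror flip.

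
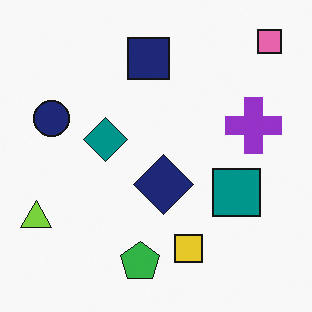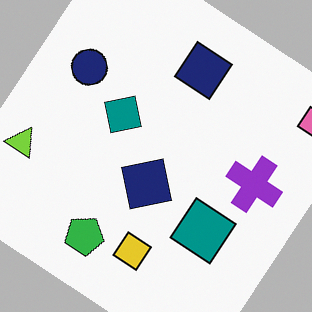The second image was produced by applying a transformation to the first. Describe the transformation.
The second image is the first rotated clockwise by a large amount — several tens of degrees.

Every shape is tilted by the same angle and the image corners show triangular fill wedges — a whole-image rotation by a non-right angle.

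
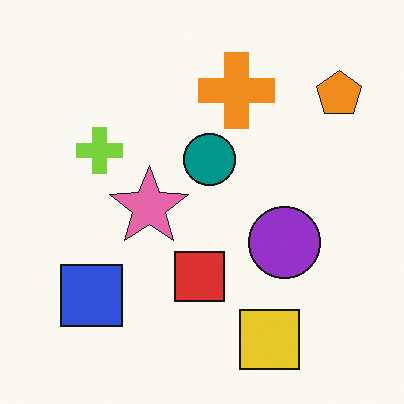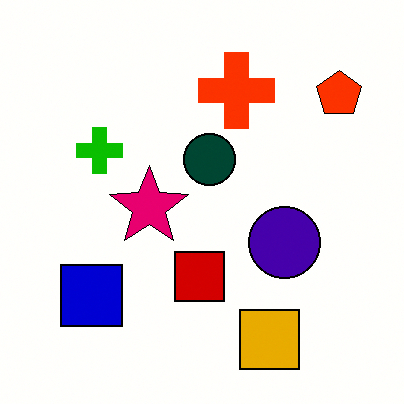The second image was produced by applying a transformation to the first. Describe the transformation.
The transformation is: given much higher contrast.

Tones are pushed away from mid-grey across the whole image — a global contrast change.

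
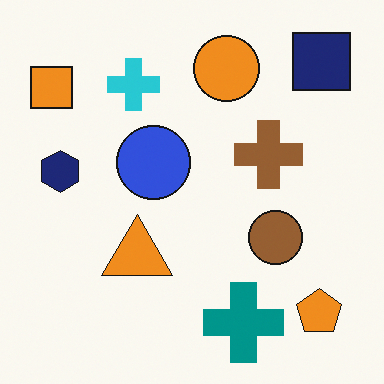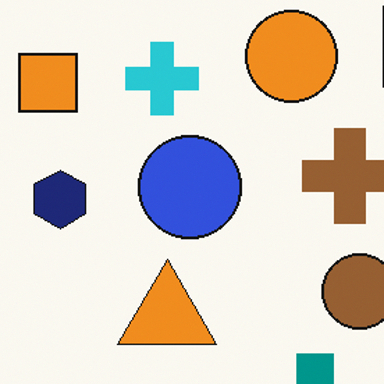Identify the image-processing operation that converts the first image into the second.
Cropped slightly and scaled back up.

The visible shapes are larger and the field of view is narrower; shapes near the original edges may be partly or wholly outside the frame — a crop-and-rescale.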